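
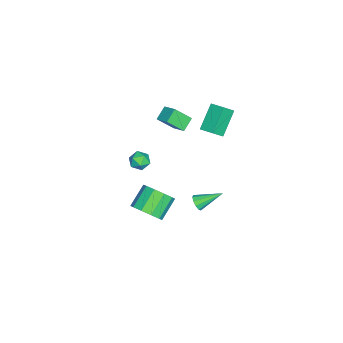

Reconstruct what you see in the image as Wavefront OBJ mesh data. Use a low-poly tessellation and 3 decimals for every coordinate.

v -0.646 -0.393 -4.415
v -0.105 -0.347 -4.185
v -1.134 1.093 -3.565
v -0.108 -0.167 -4.502
v -0.317 -0.073 -4.786
v -0.652 -0.101 -4.928
v -0.984 -0.241 -4.875
v -1.188 -0.438 -4.646
v -1.185 -0.619 -4.329
v -0.976 -0.713 -4.045
v -0.641 -0.685 -3.903
v -0.309 -0.545 -3.956
v 3.543 -2.407 3.196
v 3.957 -2.076 3.645
v 3.783 -3.384 3.695
v 4.197 -3.053 4.144
v 3.51 -2.961 4.172
v 3.361 -2.357 3.864
v 4.379 -3.103 3.476
v 4.23 -2.499 3.168
v 4.473 -2.507 3.818
v 3.936 -2.419 4.248
v 3.804 -3.041 3.092
v 3.267 -2.953 3.522
v -4.182 0.262 2.02
v -3.568 -0.264 2.795
v -3.732 1.135 2.257
v -3.118 0.609 3.032
v -2.802 -0.089 0.688
v -2.188 -0.615 1.463
v -2.352 0.784 0.925
v -1.738 0.258 1.7
v 1.057 -3.145 -4.42
v 1.771 -2.643 -3.784
v 0.516 -2.153 -2.764
v -0.197 -2.655 -3.4
v 1.565 -2.208 -4.246
v 0.311 -1.718 -3.226
v 1.165 -2.131 -4.775
v -0.089 -1.64 -3.755
v 0.724 -2.441 -5.168
v -0.53 -1.951 -4.148
v 0.41 -3.021 -5.276
v -0.844 -2.53 -4.256
v 0.344 -3.647 -5.056
v -0.911 -3.157 -4.036
v 0.549 -4.082 -4.594
v -0.705 -3.592 -3.574
v 0.949 -4.16 -4.065
v -0.305 -3.669 -3.045
v 1.39 -3.849 -3.672
v 0.136 -3.359 -2.652
v 1.704 -3.27 -3.564
v 0.45 -2.779 -2.544
v -1.088 -2.519 4.241
v -0.461 -1.733 4.735
v -1.464 -1.587 3.238
v -0.836 -0.802 3.732
v -0.304 -2.798 3.688
v 0.324 -2.013 4.182
v -0.679 -1.867 2.685
v -0.052 -1.081 3.179
f 2 1 4
f 2 4 3
f 4 1 5
f 4 5 3
f 5 1 6
f 5 6 3
f 6 1 7
f 6 7 3
f 7 1 8
f 7 8 3
f 8 1 9
f 8 9 3
f 9 1 10
f 9 10 3
f 10 1 11
f 10 11 3
f 11 1 12
f 11 12 3
f 12 1 2
f 12 2 3
f 13 24 18
f 13 18 14
f 13 14 20
f 13 20 23
f 13 23 24
f 14 18 22
f 18 24 17
f 24 23 15
f 23 20 19
f 20 14 21
f 16 22 17
f 16 17 15
f 16 15 19
f 16 19 21
f 16 21 22
f 17 22 18
f 15 17 24
f 19 15 23
f 21 19 20
f 22 21 14
f 26 28 25
f 29 26 25
f 25 28 27
f 27 29 25
f 26 32 28
f 30 26 29
f 30 32 26
f 28 32 27
f 31 29 27
f 27 32 31
f 31 30 29
f 32 30 31
f 34 33 37
f 34 37 35
f 35 37 38
f 35 38 36
f 37 33 39
f 37 39 38
f 38 39 40
f 38 40 36
f 39 33 41
f 39 41 40
f 40 41 42
f 40 42 36
f 41 33 43
f 41 43 42
f 42 43 44
f 42 44 36
f 43 33 45
f 43 45 44
f 44 45 46
f 44 46 36
f 45 33 47
f 45 47 46
f 46 47 48
f 46 48 36
f 47 33 49
f 47 49 48
f 48 49 50
f 48 50 36
f 49 33 51
f 49 51 50
f 50 51 52
f 50 52 36
f 51 33 53
f 51 53 52
f 52 53 54
f 52 54 36
f 53 33 34
f 53 34 54
f 54 34 35
f 54 35 36
f 56 58 55
f 59 56 55
f 55 58 57
f 57 59 55
f 56 62 58
f 60 56 59
f 60 62 56
f 58 62 57
f 61 59 57
f 57 62 61
f 61 60 59
f 62 60 61



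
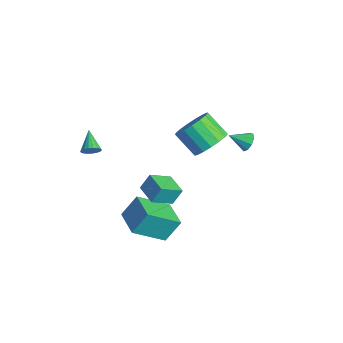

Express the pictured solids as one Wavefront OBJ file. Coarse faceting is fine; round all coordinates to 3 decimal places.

v 2.87 -1.682 0.705
v 2.964 -2.846 1.441
v 2.879 -1.158 1.533
v 2.973 -2.322 2.269
v 4.087 -1.618 0.651
v 4.181 -2.782 1.387
v 4.096 -1.094 1.479
v 4.19 -2.258 2.215
v 1.536 -1.46 -3.435
v 1.356 -3.188 -2.152
v 1.56 -0.609 -2.286
v 1.38 -2.337 -1.003
v 3.14 -1.583 -3.377
v 2.96 -3.311 -2.094
v 3.164 -0.732 -2.228
v 2.984 -2.46 -0.945
v -1.201 -3.679 1.031
v -1.009 -3.886 1.492
v -2.299 -3.321 1.649
v -0.931 -3.659 1.499
v -0.907 -3.436 1.413
v -0.94 -3.261 1.252
v -1.026 -3.168 1.047
v -1.145 -3.177 0.839
v -1.276 -3.286 0.669
v -1.392 -3.472 0.571
v -1.47 -3.699 0.564
v -1.495 -3.922 0.649
v -1.461 -4.097 0.81
v -1.376 -4.189 1.015
v -1.256 -4.181 1.223
v -1.125 -4.072 1.393
v 1.253 3.892 0.802
v 1.776 3.847 1.071
v 0.867 2.988 1.398
v 1.533 4.09 1.282
v 1.159 4.24 1.269
v 0.828 4.228 1.037
v 0.697 4.059 0.695
v 0.825 3.812 0.403
v 1.154 3.602 0.298
v 1.528 3.529 0.428
v 1.774 3.625 0.733
v 1.538 1.683 1.768
v 1.975 2.227 2.552
v 0.88 1.662 3.556
v 0.442 1.117 2.772
v 1.636 2.544 2.36
v 0.54 1.979 3.364
v 1.274 2.664 2.033
v 0.178 2.099 3.037
v 0.973 2.559 1.644
v -0.123 1.994 2.648
v 0.801 2.253 1.285
v -0.295 1.688 2.289
v 0.798 1.816 1.035
v -0.298 1.251 2.039
v 0.964 1.349 0.954
v -0.132 0.784 1.958
v 1.262 0.959 1.059
v 0.166 0.393 2.063
v 1.623 0.734 1.327
v 0.528 0.168 2.331
v 1.965 0.726 1.695
v 0.869 0.161 2.699
v 2.209 0.938 2.081
v 1.113 0.372 3.085
v 2.299 1.32 2.394
v 1.203 0.755 3.398
v 2.215 1.785 2.564
v 1.119 1.22 3.568
f 2 4 1
f 5 2 1
f 1 4 3
f 3 5 1
f 2 8 4
f 6 2 5
f 6 8 2
f 4 8 3
f 7 5 3
f 3 8 7
f 7 6 5
f 8 6 7
f 10 12 9
f 13 10 9
f 9 12 11
f 11 13 9
f 10 16 12
f 14 10 13
f 14 16 10
f 12 16 11
f 15 13 11
f 11 16 15
f 15 14 13
f 16 14 15
f 18 17 20
f 18 20 19
f 20 17 21
f 20 21 19
f 21 17 22
f 21 22 19
f 22 17 23
f 22 23 19
f 23 17 24
f 23 24 19
f 24 17 25
f 24 25 19
f 25 17 26
f 25 26 19
f 26 17 27
f 26 27 19
f 27 17 28
f 27 28 19
f 28 17 29
f 28 29 19
f 29 17 30
f 29 30 19
f 30 17 31
f 30 31 19
f 31 17 32
f 31 32 19
f 32 17 18
f 32 18 19
f 34 33 36
f 34 36 35
f 36 33 37
f 36 37 35
f 37 33 38
f 37 38 35
f 38 33 39
f 38 39 35
f 39 33 40
f 39 40 35
f 40 33 41
f 40 41 35
f 41 33 42
f 41 42 35
f 42 33 43
f 42 43 35
f 43 33 34
f 43 34 35
f 45 44 48
f 45 48 46
f 46 48 49
f 46 49 47
f 48 44 50
f 48 50 49
f 49 50 51
f 49 51 47
f 50 44 52
f 50 52 51
f 51 52 53
f 51 53 47
f 52 44 54
f 52 54 53
f 53 54 55
f 53 55 47
f 54 44 56
f 54 56 55
f 55 56 57
f 55 57 47
f 56 44 58
f 56 58 57
f 57 58 59
f 57 59 47
f 58 44 60
f 58 60 59
f 59 60 61
f 59 61 47
f 60 44 62
f 60 62 61
f 61 62 63
f 61 63 47
f 62 44 64
f 62 64 63
f 63 64 65
f 63 65 47
f 64 44 66
f 64 66 65
f 65 66 67
f 65 67 47
f 66 44 68
f 66 68 67
f 67 68 69
f 67 69 47
f 68 44 70
f 68 70 69
f 69 70 71
f 69 71 47
f 70 44 45
f 70 45 71
f 71 45 46
f 71 46 47



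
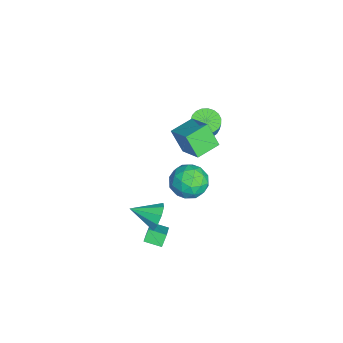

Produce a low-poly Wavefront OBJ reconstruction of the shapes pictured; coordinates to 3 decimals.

v -3.981 3.635 0.821
v -3.39 2.995 0.559
v -2.868 3.045 1.617
v -3.459 3.685 1.879
v -3.212 3.313 0.457
v -2.69 3.363 1.514
v -3.167 3.687 0.417
v -2.645 3.736 1.475
v -3.263 4.052 0.448
v -2.741 4.101 1.505
v -3.483 4.344 0.543
v -2.961 4.394 1.6
v -3.789 4.515 0.686
v -3.268 4.564 1.743
v -4.129 4.533 0.852
v -3.607 4.582 1.91
v -4.442 4.396 1.014
v -3.921 4.445 2.071
v -4.676 4.127 1.142
v -4.154 4.177 2.199
v -4.79 3.774 1.214
v -4.268 3.823 2.271
v -4.764 3.396 1.219
v -4.242 3.446 2.276
v -4.602 3.06 1.155
v -4.08 3.109 2.212
v -4.333 2.823 1.033
v -3.811 2.873 2.09
v -4.003 2.727 0.875
v -3.481 2.777 1.932
v -3.669 2.788 0.707
v -3.148 2.837 1.764
v 0.631 0.374 -3.857
v 2.348 0.23 -2.537
v 0.913 1.418 -4.109
v 2.63 1.273 -2.789
v 1.11 0.087 -4.511
v 2.827 -0.058 -3.191
v 1.392 1.13 -4.763
v 3.109 0.986 -3.443
v -0.234 3.437 -1.271
v 0.367 3.695 -0.204
v -0.427 1.505 -0.696
v 0.174 1.763 0.371
v -0.972 2.224 0.172
v -0.853 3.417 -0.184
v 0.793 1.783 -0.716
v 0.912 2.976 -1.072
v 1.002 2.672 0.139
v -0.089 2.945 0.687
v 0.029 2.255 -1.587
v -1.062 2.528 -1.039
v 0.084 3.735 -0.788
v -0.144 1.465 -0.112
v -0.817 1.735 -0.229
v -0.464 1.887 0.398
v -0.633 3.572 -0.776
v -0.28 3.724 -0.149
v -1.068 2.859 0.072
v 0.22 1.476 -0.751
v 0.573 1.628 -0.124
v 0.404 3.313 -1.298
v 0.757 3.465 -0.671
v 1.008 2.341 -0.972
v 0.81 3.286 0.041
v 0.696 2.15 0.379
v 1.06 2.162 -0.26
v 1.13 2.864 -0.469
v 0.169 3.446 0.363
v 0.055 2.311 0.701
v -0.619 2.581 0.584
v -0.549 3.283 0.375
v 0.541 2.845 0.565
v -0.115 2.889 -1.601
v -0.229 1.754 -1.263
v 0.489 1.917 -1.275
v 0.559 2.619 -1.484
v -0.756 3.05 -1.279
v -0.87 1.914 -0.941
v -1.19 2.336 -0.431
v -1.12 3.038 -0.64
v -0.601 2.355 -1.465
v -0.724 1.573 3.825
v 0.695 2.404 4.757
v -1.61 2.808 4.073
v -0.192 3.639 5.006
v -0.188 2.241 2.414
v 1.23 3.072 3.347
v -1.075 3.476 2.663
v 0.344 4.307 3.595
v 2.159 0.777 -1.477
v 2.555 0.419 -2.275
v 1.941 -0.837 -0.863
v 3.019 0.529 -1.823
v 3.08 0.754 -1.209
v 2.71 0.99 -0.721
v 2.082 1.126 -0.586
v 1.49 1.099 -0.869
v 1.21 0.92 -1.436
v 1.375 0.675 -2.022
v 1.906 0.477 -2.354
f 2 1 5
f 2 5 3
f 3 5 6
f 3 6 4
f 5 1 7
f 5 7 6
f 6 7 8
f 6 8 4
f 7 1 9
f 7 9 8
f 8 9 10
f 8 10 4
f 9 1 11
f 9 11 10
f 10 11 12
f 10 12 4
f 11 1 13
f 11 13 12
f 12 13 14
f 12 14 4
f 13 1 15
f 13 15 14
f 14 15 16
f 14 16 4
f 15 1 17
f 15 17 16
f 16 17 18
f 16 18 4
f 17 1 19
f 17 19 18
f 18 19 20
f 18 20 4
f 19 1 21
f 19 21 20
f 20 21 22
f 20 22 4
f 21 1 23
f 21 23 22
f 22 23 24
f 22 24 4
f 23 1 25
f 23 25 24
f 24 25 26
f 24 26 4
f 25 1 27
f 25 27 26
f 26 27 28
f 26 28 4
f 27 1 29
f 27 29 28
f 28 29 30
f 28 30 4
f 29 1 31
f 29 31 30
f 30 31 32
f 30 32 4
f 31 1 2
f 31 2 32
f 32 2 3
f 32 3 4
f 34 36 33
f 37 34 33
f 33 36 35
f 35 37 33
f 34 40 36
f 38 34 37
f 38 40 34
f 36 40 35
f 39 37 35
f 35 40 39
f 39 38 37
f 40 38 39
f 41 78 57
f 78 52 81
f 57 81 46
f 78 81 57
f 41 57 53
f 57 46 58
f 53 58 42
f 57 58 53
f 41 53 62
f 53 42 63
f 62 63 48
f 53 63 62
f 41 62 74
f 62 48 77
f 74 77 51
f 62 77 74
f 41 74 78
f 74 51 82
f 78 82 52
f 74 82 78
f 42 58 69
f 58 46 72
f 69 72 50
f 58 72 69
f 46 81 59
f 81 52 80
f 59 80 45
f 81 80 59
f 52 82 79
f 82 51 75
f 79 75 43
f 82 75 79
f 51 77 76
f 77 48 64
f 76 64 47
f 77 64 76
f 48 63 68
f 63 42 65
f 68 65 49
f 63 65 68
f 44 70 56
f 70 50 71
f 56 71 45
f 70 71 56
f 44 56 54
f 56 45 55
f 54 55 43
f 56 55 54
f 44 54 61
f 54 43 60
f 61 60 47
f 54 60 61
f 44 61 66
f 61 47 67
f 66 67 49
f 61 67 66
f 44 66 70
f 66 49 73
f 70 73 50
f 66 73 70
f 45 71 59
f 71 50 72
f 59 72 46
f 71 72 59
f 43 55 79
f 55 45 80
f 79 80 52
f 55 80 79
f 47 60 76
f 60 43 75
f 76 75 51
f 60 75 76
f 49 67 68
f 67 47 64
f 68 64 48
f 67 64 68
f 50 73 69
f 73 49 65
f 69 65 42
f 73 65 69
f 84 86 83
f 87 84 83
f 83 86 85
f 85 87 83
f 84 90 86
f 88 84 87
f 88 90 84
f 86 90 85
f 89 87 85
f 85 90 89
f 89 88 87
f 90 88 89
f 92 91 94
f 92 94 93
f 94 91 95
f 94 95 93
f 95 91 96
f 95 96 93
f 96 91 97
f 96 97 93
f 97 91 98
f 97 98 93
f 98 91 99
f 98 99 93
f 99 91 100
f 99 100 93
f 100 91 101
f 100 101 93
f 101 91 92
f 101 92 93



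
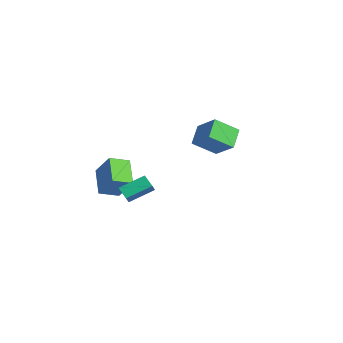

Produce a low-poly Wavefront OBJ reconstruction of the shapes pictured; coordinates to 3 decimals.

v -2.734 2.183 2.469
v -3.629 3.098 3.27
v -2.232 3.581 1.434
v -3.128 4.495 2.235
v -1.312 2.545 3.645
v -2.208 3.459 4.446
v -0.811 3.942 2.61
v -1.706 4.857 3.411
v 1.659 -4.349 1.715
v 0.932 -4.441 2.203
v 1.942 -2.84 2.42
v 1.216 -2.931 2.908
v 2.224 -4.809 2.472
v 1.498 -4.9 2.96
v 2.508 -3.299 3.177
v 1.781 -3.391 3.665
v -2.098 -3.044 -0.19
v -2.306 -4.275 0.269
v -3.663 -2.432 0.739
v -3.871 -3.662 1.199
v -1.049 -2.658 1.321
v -1.257 -3.888 1.781
v -2.614 -2.045 2.251
v -2.822 -3.276 2.71
f 2 4 1
f 5 2 1
f 1 4 3
f 3 5 1
f 2 8 4
f 6 2 5
f 6 8 2
f 4 8 3
f 7 5 3
f 3 8 7
f 7 6 5
f 8 6 7
f 10 12 9
f 13 10 9
f 9 12 11
f 11 13 9
f 10 16 12
f 14 10 13
f 14 16 10
f 12 16 11
f 15 13 11
f 11 16 15
f 15 14 13
f 16 14 15
f 18 20 17
f 21 18 17
f 17 20 19
f 19 21 17
f 18 24 20
f 22 18 21
f 22 24 18
f 20 24 19
f 23 21 19
f 19 24 23
f 23 22 21
f 24 22 23



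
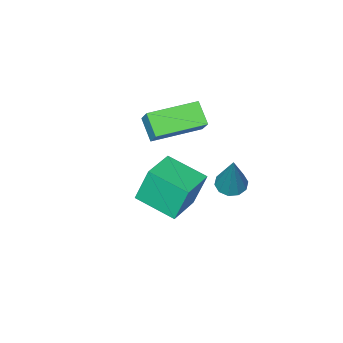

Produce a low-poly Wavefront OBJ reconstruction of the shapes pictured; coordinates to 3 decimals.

v 1.84 2.04 2.481
v 1.56 2.308 3.67
v 1.382 3.241 2.102
v 1.101 3.509 3.291
v 2.899 2.491 2.629
v 2.618 2.759 3.818
v 2.44 3.692 2.25
v 2.16 3.96 3.439
v -1.45 0.224 2.057
v -1.628 -0.439 2.639
v -1.25 0.731 2.697
v -1.427 0.067 3.278
v 0.147 -0.287 1.962
v -0.03 -0.951 2.543
v 0.348 0.219 2.601
v 0.17 -0.444 3.183
v -1.191 1.915 0.711
v -0.829 2.201 0.494
v -0.709 2.545 2.349
v -1.093 2.371 0.506
v -1.395 2.368 0.597
v -1.619 2.191 0.731
v -1.679 1.908 0.857
v -1.553 1.628 0.928
v -1.288 1.458 0.916
v -0.986 1.462 0.825
v -0.762 1.639 0.691
v -0.702 1.921 0.565
f 2 4 1
f 5 2 1
f 1 4 3
f 3 5 1
f 2 8 4
f 6 2 5
f 6 8 2
f 4 8 3
f 7 5 3
f 3 8 7
f 7 6 5
f 8 6 7
f 10 12 9
f 13 10 9
f 9 12 11
f 11 13 9
f 10 16 12
f 14 10 13
f 14 16 10
f 12 16 11
f 15 13 11
f 11 16 15
f 15 14 13
f 16 14 15
f 18 17 20
f 18 20 19
f 20 17 21
f 20 21 19
f 21 17 22
f 21 22 19
f 22 17 23
f 22 23 19
f 23 17 24
f 23 24 19
f 24 17 25
f 24 25 19
f 25 17 26
f 25 26 19
f 26 17 27
f 26 27 19
f 27 17 28
f 27 28 19
f 28 17 18
f 28 18 19



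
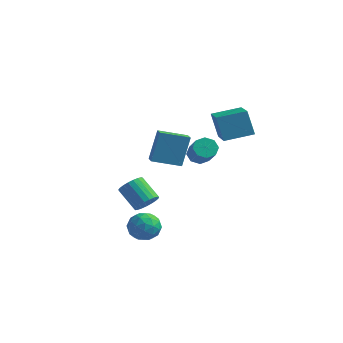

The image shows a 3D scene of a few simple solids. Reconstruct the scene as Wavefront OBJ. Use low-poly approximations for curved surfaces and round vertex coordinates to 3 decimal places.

v -4.562 2.946 -0.504
v -4.455 3.718 1.403
v -3.19 3.939 -0.983
v -3.083 4.712 0.923
v -4.037 2.328 -0.283
v -3.93 3.101 1.623
v -2.665 3.322 -0.763
v -2.558 4.094 1.144
v 0.391 2.464 2.386
v -0.195 2.666 3.894
v -0.826 4.084 1.697
v -1.411 4.286 3.205
v 1.671 3.574 2.735
v 1.086 3.776 4.243
v 0.455 5.194 2.046
v -0.131 5.396 3.554
v -1.094 -1.833 -2.348
v -0.591 -2.636 -2.154
v -2.429 -2.644 -2.246
v -1.926 -3.447 -2.052
v -1.961 -2.73 -1.403
v -1.136 -2.229 -1.467
v -1.884 -3.051 -2.933
v -1.059 -2.55 -2.997
v -1.079 -3.389 -2.516
v -1.127 -3.19 -1.57
v -1.893 -2.09 -2.83
v -1.941 -1.891 -1.884
v -0.726 -2.163 -2.26
v -2.294 -3.117 -2.14
v -2.315 -2.695 -1.759
v -2.019 -3.167 -1.645
v -1.046 -1.924 -1.856
v -0.75 -2.396 -1.742
v -1.556 -2.451 -1.301
v -2.27 -2.884 -2.658
v -1.974 -3.356 -2.544
v -1.001 -2.113 -2.755
v -0.705 -2.585 -2.641
v -1.464 -2.829 -3.099
v -0.717 -3.078 -2.359
v -1.501 -3.555 -2.298
v -1.476 -3.322 -2.817
v -0.991 -3.027 -2.854
v -0.745 -2.961 -1.803
v -1.529 -3.438 -1.743
v -1.55 -3.017 -1.362
v -1.065 -2.722 -1.399
v -1.031 -3.404 -2.015
v -1.491 -1.842 -2.657
v -2.275 -2.319 -2.597
v -1.955 -2.558 -3.001
v -1.47 -2.263 -3.038
v -1.519 -1.725 -2.102
v -2.303 -2.202 -2.041
v -2.029 -2.253 -1.546
v -1.544 -1.958 -1.583
v -1.989 -1.876 -2.385
v -3.223 0.489 -2.495
v -2.836 0.137 -1.903
v -4.07 0.478 -0.894
v -4.457 0.831 -1.485
v -2.731 0.447 -1.878
v -3.964 0.788 -0.869
v -2.71 0.764 -1.96
v -3.944 1.106 -0.951
v -2.778 1.034 -2.135
v -4.012 1.376 -1.126
v -2.923 1.21 -2.372
v -4.157 1.551 -1.363
v -3.12 1.261 -2.63
v -4.354 1.602 -1.621
v -3.335 1.179 -2.864
v -4.569 1.52 -1.855
v -3.53 0.977 -3.035
v -4.764 1.318 -2.026
v -3.672 0.691 -3.112
v -4.906 1.032 -2.103
v -3.737 0.37 -3.083
v -4.971 0.712 -2.074
v -3.713 0.07 -2.951
v -4.946 0.411 -1.942
v -3.604 -0.157 -2.741
v -4.837 0.184 -1.732
v -3.429 -0.273 -2.488
v -4.663 0.068 -1.479
v -3.219 -0.257 -2.237
v -4.452 0.084 -1.227
v -3.009 -0.112 -2.029
v -4.243 0.229 -1.02
v -1.591 3.336 0.482
v -1.011 3.396 0.061
v -0.108 2.505 1.177
v -0.689 2.444 1.598
v -1.052 3.809 0.424
v -0.149 2.917 1.54
v -1.409 3.944 0.821
v -0.506 3.053 1.937
v -1.873 3.723 1.019
v -0.97 2.832 2.136
v -2.172 3.275 0.903
v -1.269 2.384 2.019
v -2.131 2.863 0.54
v -1.228 1.971 1.656
v -1.774 2.727 0.143
v -0.871 1.836 1.259
v -1.31 2.948 -0.056
v -0.407 2.057 1.061
f 2 4 1
f 5 2 1
f 1 4 3
f 3 5 1
f 2 8 4
f 6 2 5
f 6 8 2
f 4 8 3
f 7 5 3
f 3 8 7
f 7 6 5
f 8 6 7
f 10 12 9
f 13 10 9
f 9 12 11
f 11 13 9
f 10 16 12
f 14 10 13
f 14 16 10
f 12 16 11
f 15 13 11
f 11 16 15
f 15 14 13
f 16 14 15
f 17 54 33
f 54 28 57
f 33 57 22
f 54 57 33
f 17 33 29
f 33 22 34
f 29 34 18
f 33 34 29
f 17 29 38
f 29 18 39
f 38 39 24
f 29 39 38
f 17 38 50
f 38 24 53
f 50 53 27
f 38 53 50
f 17 50 54
f 50 27 58
f 54 58 28
f 50 58 54
f 18 34 45
f 34 22 48
f 45 48 26
f 34 48 45
f 22 57 35
f 57 28 56
f 35 56 21
f 57 56 35
f 28 58 55
f 58 27 51
f 55 51 19
f 58 51 55
f 27 53 52
f 53 24 40
f 52 40 23
f 53 40 52
f 24 39 44
f 39 18 41
f 44 41 25
f 39 41 44
f 20 46 32
f 46 26 47
f 32 47 21
f 46 47 32
f 20 32 30
f 32 21 31
f 30 31 19
f 32 31 30
f 20 30 37
f 30 19 36
f 37 36 23
f 30 36 37
f 20 37 42
f 37 23 43
f 42 43 25
f 37 43 42
f 20 42 46
f 42 25 49
f 46 49 26
f 42 49 46
f 21 47 35
f 47 26 48
f 35 48 22
f 47 48 35
f 19 31 55
f 31 21 56
f 55 56 28
f 31 56 55
f 23 36 52
f 36 19 51
f 52 51 27
f 36 51 52
f 25 43 44
f 43 23 40
f 44 40 24
f 43 40 44
f 26 49 45
f 49 25 41
f 45 41 18
f 49 41 45
f 60 59 63
f 60 63 61
f 61 63 64
f 61 64 62
f 63 59 65
f 63 65 64
f 64 65 66
f 64 66 62
f 65 59 67
f 65 67 66
f 66 67 68
f 66 68 62
f 67 59 69
f 67 69 68
f 68 69 70
f 68 70 62
f 69 59 71
f 69 71 70
f 70 71 72
f 70 72 62
f 71 59 73
f 71 73 72
f 72 73 74
f 72 74 62
f 73 59 75
f 73 75 74
f 74 75 76
f 74 76 62
f 75 59 77
f 75 77 76
f 76 77 78
f 76 78 62
f 77 59 79
f 77 79 78
f 78 79 80
f 78 80 62
f 79 59 81
f 79 81 80
f 80 81 82
f 80 82 62
f 81 59 83
f 81 83 82
f 82 83 84
f 82 84 62
f 83 59 85
f 83 85 84
f 84 85 86
f 84 86 62
f 85 59 87
f 85 87 86
f 86 87 88
f 86 88 62
f 87 59 89
f 87 89 88
f 88 89 90
f 88 90 62
f 89 59 60
f 89 60 90
f 90 60 61
f 90 61 62
f 92 91 95
f 92 95 93
f 93 95 96
f 93 96 94
f 95 91 97
f 95 97 96
f 96 97 98
f 96 98 94
f 97 91 99
f 97 99 98
f 98 99 100
f 98 100 94
f 99 91 101
f 99 101 100
f 100 101 102
f 100 102 94
f 101 91 103
f 101 103 102
f 102 103 104
f 102 104 94
f 103 91 105
f 103 105 104
f 104 105 106
f 104 106 94
f 105 91 107
f 105 107 106
f 106 107 108
f 106 108 94
f 107 91 92
f 107 92 108
f 108 92 93
f 108 93 94



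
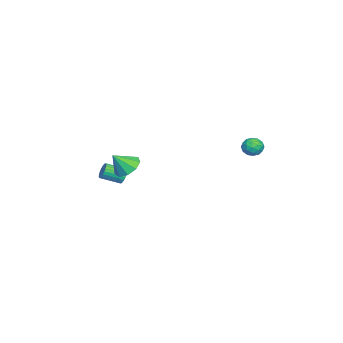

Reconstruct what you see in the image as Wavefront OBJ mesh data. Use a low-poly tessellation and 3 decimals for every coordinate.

v -0.348 -2.211 -0.041
v 0.426 -1.966 -0.257
v 0.128 -2.869 0.921
v 0.197 -1.591 0.113
v -0.287 -1.505 0.411
v -0.799 -1.75 0.497
v -1.101 -2.21 0.331
v -1.05 -2.671 -0.009
v -0.671 -2.916 -0.364
v -0.14 -2.831 -0.568
v 0.293 -2.456 -0.526
v -3.014 4.477 0.957
v -2.512 4.246 0.632
v -3.268 3.514 1.248
v -2.766 3.283 0.923
v -2.672 3.632 1.453
v -2.515 4.227 1.273
v -3.265 3.533 0.607
v -3.108 4.128 0.427
v -2.667 3.662 0.416
v -2.3 3.724 0.939
v -3.48 4.036 0.941
v -3.113 4.098 1.464
v -2.741 4.446 0.769
v -3.039 3.314 1.111
v -2.984 3.519 1.423
v -2.689 3.383 1.232
v -2.743 4.435 1.145
v -2.447 4.299 0.954
v -2.542 3.939 1.437
v -3.333 3.461 0.926
v -3.037 3.325 0.735
v -3.091 4.377 0.648
v -2.796 4.241 0.457
v -3.238 3.821 0.443
v -2.536 3.967 0.451
v -2.686 3.401 0.622
v -2.979 3.548 0.436
v -2.887 3.898 0.33
v -2.321 4.003 0.758
v -2.47 3.437 0.929
v -2.415 3.643 1.241
v -2.323 3.992 1.135
v -2.412 3.66 0.631
v -3.31 4.323 0.951
v -3.459 3.757 1.122
v -3.457 3.768 0.745
v -3.365 4.117 0.639
v -3.094 4.359 1.258
v -3.244 3.793 1.429
v -2.893 3.862 1.55
v -2.801 4.212 1.444
v -3.368 4.1 1.249
v -2.31 -2.976 -1.776
v -1.934 -3.001 -2.134
v -1.555 -4.049 -1.663
v -1.93 -4.024 -1.304
v -1.84 -2.9 -1.985
v -1.461 -3.948 -1.514
v -1.818 -2.811 -1.805
v -1.438 -3.859 -1.333
v -1.87 -2.747 -1.62
v -1.49 -3.795 -1.148
v -1.989 -2.717 -1.458
v -1.61 -3.765 -0.987
v -2.158 -2.727 -1.345
v -1.778 -3.775 -0.874
v -2.349 -2.775 -1.298
v -1.969 -3.823 -0.826
v -2.534 -2.854 -1.323
v -2.155 -3.902 -0.852
v -2.685 -2.951 -1.417
v -2.306 -3.999 -0.946
v -2.779 -3.052 -1.566
v -2.4 -4.1 -1.095
v -2.802 -3.141 -1.747
v -2.422 -4.189 -1.275
v -2.75 -3.205 -1.932
v -2.37 -4.253 -1.46
v -2.63 -3.235 -2.093
v -2.251 -4.283 -1.622
v -2.462 -3.225 -2.206
v -2.082 -4.273 -1.735
v -2.271 -3.177 -2.254
v -1.891 -4.225 -1.782
v -2.085 -3.098 -2.228
v -1.706 -4.146 -1.757
f 2 1 4
f 2 4 3
f 4 1 5
f 4 5 3
f 5 1 6
f 5 6 3
f 6 1 7
f 6 7 3
f 7 1 8
f 7 8 3
f 8 1 9
f 8 9 3
f 9 1 10
f 9 10 3
f 10 1 11
f 10 11 3
f 11 1 2
f 11 2 3
f 12 49 28
f 49 23 52
f 28 52 17
f 49 52 28
f 12 28 24
f 28 17 29
f 24 29 13
f 28 29 24
f 12 24 33
f 24 13 34
f 33 34 19
f 24 34 33
f 12 33 45
f 33 19 48
f 45 48 22
f 33 48 45
f 12 45 49
f 45 22 53
f 49 53 23
f 45 53 49
f 13 29 40
f 29 17 43
f 40 43 21
f 29 43 40
f 17 52 30
f 52 23 51
f 30 51 16
f 52 51 30
f 23 53 50
f 53 22 46
f 50 46 14
f 53 46 50
f 22 48 47
f 48 19 35
f 47 35 18
f 48 35 47
f 19 34 39
f 34 13 36
f 39 36 20
f 34 36 39
f 15 41 27
f 41 21 42
f 27 42 16
f 41 42 27
f 15 27 25
f 27 16 26
f 25 26 14
f 27 26 25
f 15 25 32
f 25 14 31
f 32 31 18
f 25 31 32
f 15 32 37
f 32 18 38
f 37 38 20
f 32 38 37
f 15 37 41
f 37 20 44
f 41 44 21
f 37 44 41
f 16 42 30
f 42 21 43
f 30 43 17
f 42 43 30
f 14 26 50
f 26 16 51
f 50 51 23
f 26 51 50
f 18 31 47
f 31 14 46
f 47 46 22
f 31 46 47
f 20 38 39
f 38 18 35
f 39 35 19
f 38 35 39
f 21 44 40
f 44 20 36
f 40 36 13
f 44 36 40
f 55 54 58
f 55 58 56
f 56 58 59
f 56 59 57
f 58 54 60
f 58 60 59
f 59 60 61
f 59 61 57
f 60 54 62
f 60 62 61
f 61 62 63
f 61 63 57
f 62 54 64
f 62 64 63
f 63 64 65
f 63 65 57
f 64 54 66
f 64 66 65
f 65 66 67
f 65 67 57
f 66 54 68
f 66 68 67
f 67 68 69
f 67 69 57
f 68 54 70
f 68 70 69
f 69 70 71
f 69 71 57
f 70 54 72
f 70 72 71
f 71 72 73
f 71 73 57
f 72 54 74
f 72 74 73
f 73 74 75
f 73 75 57
f 74 54 76
f 74 76 75
f 75 76 77
f 75 77 57
f 76 54 78
f 76 78 77
f 77 78 79
f 77 79 57
f 78 54 80
f 78 80 79
f 79 80 81
f 79 81 57
f 80 54 82
f 80 82 81
f 81 82 83
f 81 83 57
f 82 54 84
f 82 84 83
f 83 84 85
f 83 85 57
f 84 54 86
f 84 86 85
f 85 86 87
f 85 87 57
f 86 54 55
f 86 55 87
f 87 55 56
f 87 56 57



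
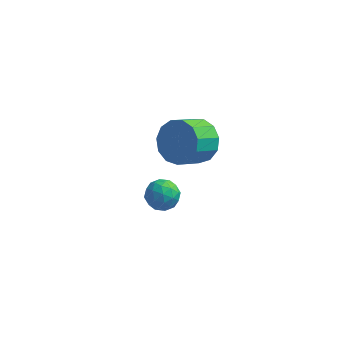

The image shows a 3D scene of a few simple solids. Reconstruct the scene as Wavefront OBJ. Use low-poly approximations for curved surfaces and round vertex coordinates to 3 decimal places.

v -1.633 -2.956 -0.602
v -1.221 -3.457 -0.662
v -2.319 -3.443 -1.238
v -1.907 -3.944 -1.298
v -2.204 -3.833 -0.729
v -1.781 -3.532 -0.336
v -1.759 -3.368 -1.564
v -1.336 -3.067 -1.171
v -1.299 -3.712 -1.257
v -1.574 -4 -0.74
v -1.966 -2.9 -1.16
v -2.241 -3.188 -0.643
v -1.367 -3.164 -0.576
v -2.173 -3.736 -1.324
v -2.348 -3.671 -0.99
v -2.106 -3.966 -1.025
v -1.696 -3.208 -0.384
v -1.454 -3.502 -0.419
v -2.032 -3.724 -0.459
v -2.086 -3.398 -1.481
v -1.844 -3.692 -1.516
v -1.434 -2.934 -0.875
v -1.192 -3.229 -0.91
v -1.508 -3.176 -1.441
v -1.171 -3.608 -0.961
v -1.574 -3.895 -1.335
v -1.487 -3.556 -1.491
v -1.238 -3.379 -1.26
v -1.332 -3.777 -0.657
v -1.735 -4.064 -1.031
v -1.91 -3.998 -0.697
v -1.661 -3.821 -0.466
v -1.378 -3.927 -1.007
v -1.805 -2.836 -0.869
v -2.208 -3.123 -1.243
v -1.879 -3.079 -1.434
v -1.63 -2.902 -1.203
v -1.966 -3.005 -0.565
v -2.369 -3.292 -0.939
v -2.302 -3.521 -0.64
v -2.053 -3.344 -0.409
v -2.162 -2.973 -0.893
v -1.523 1.114 -2.577
v -0.946 0.452 -2.912
v -1.54 -0.416 -2.219
v -2.117 0.246 -1.883
v -0.716 0.644 -2.475
v -1.31 -0.225 -1.782
v -0.742 0.984 -2.071
v -1.335 0.116 -1.377
v -1.016 1.366 -1.826
v -1.609 0.498 -1.133
v -1.451 1.668 -1.821
v -2.045 0.8 -1.127
v -1.909 1.794 -2.055
v -2.503 0.926 -1.362
v -2.244 1.705 -2.455
v -2.838 0.836 -1.761
v -2.351 1.427 -2.893
v -2.945 0.559 -2.2
v -2.195 1.051 -3.231
v -2.788 0.182 -2.538
v -1.825 0.694 -3.361
v -2.419 -0.174 -2.668
v -1.36 0.471 -3.243
v -1.954 -0.397 -2.549
f 1 38 17
f 38 12 41
f 17 41 6
f 38 41 17
f 1 17 13
f 17 6 18
f 13 18 2
f 17 18 13
f 1 13 22
f 13 2 23
f 22 23 8
f 13 23 22
f 1 22 34
f 22 8 37
f 34 37 11
f 22 37 34
f 1 34 38
f 34 11 42
f 38 42 12
f 34 42 38
f 2 18 29
f 18 6 32
f 29 32 10
f 18 32 29
f 6 41 19
f 41 12 40
f 19 40 5
f 41 40 19
f 12 42 39
f 42 11 35
f 39 35 3
f 42 35 39
f 11 37 36
f 37 8 24
f 36 24 7
f 37 24 36
f 8 23 28
f 23 2 25
f 28 25 9
f 23 25 28
f 4 30 16
f 30 10 31
f 16 31 5
f 30 31 16
f 4 16 14
f 16 5 15
f 14 15 3
f 16 15 14
f 4 14 21
f 14 3 20
f 21 20 7
f 14 20 21
f 4 21 26
f 21 7 27
f 26 27 9
f 21 27 26
f 4 26 30
f 26 9 33
f 30 33 10
f 26 33 30
f 5 31 19
f 31 10 32
f 19 32 6
f 31 32 19
f 3 15 39
f 15 5 40
f 39 40 12
f 15 40 39
f 7 20 36
f 20 3 35
f 36 35 11
f 20 35 36
f 9 27 28
f 27 7 24
f 28 24 8
f 27 24 28
f 10 33 29
f 33 9 25
f 29 25 2
f 33 25 29
f 44 43 47
f 44 47 45
f 45 47 48
f 45 48 46
f 47 43 49
f 47 49 48
f 48 49 50
f 48 50 46
f 49 43 51
f 49 51 50
f 50 51 52
f 50 52 46
f 51 43 53
f 51 53 52
f 52 53 54
f 52 54 46
f 53 43 55
f 53 55 54
f 54 55 56
f 54 56 46
f 55 43 57
f 55 57 56
f 56 57 58
f 56 58 46
f 57 43 59
f 57 59 58
f 58 59 60
f 58 60 46
f 59 43 61
f 59 61 60
f 60 61 62
f 60 62 46
f 61 43 63
f 61 63 62
f 62 63 64
f 62 64 46
f 63 43 65
f 63 65 64
f 64 65 66
f 64 66 46
f 65 43 44
f 65 44 66
f 66 44 45
f 66 45 46



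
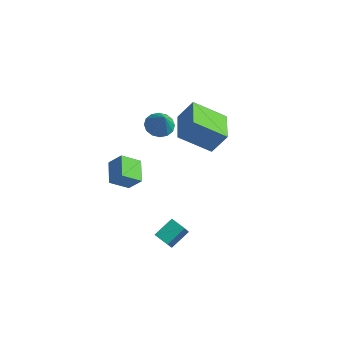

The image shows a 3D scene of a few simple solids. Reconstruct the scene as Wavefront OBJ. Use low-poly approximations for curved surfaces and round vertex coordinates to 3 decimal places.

v -2.348 1.133 3.113
v -1.874 0.644 2.655
v -1.612 0.727 4.307
v -1.674 1.019 2.659
v -1.655 1.424 2.785
v -1.821 1.751 2.998
v -2.128 1.912 3.243
v -2.494 1.865 3.452
v -2.821 1.621 3.57
v -3.021 1.247 3.566
v -3.041 0.842 3.441
v -2.874 0.515 3.227
v -2.567 0.354 2.983
v -2.201 0.401 2.774
v -2.338 -1.262 -0.587
v -2.858 -2.198 0.132
v -3.279 -0.31 -0.028
v -3.799 -1.247 0.691
v -1.621 -1.033 0.229
v -2.141 -1.97 0.948
v -2.562 -0.082 0.788
v -3.082 -1.018 1.507
v -2.54 2.768 2.755
v -1.903 3.282 3.975
v -1.241 3.995 1.559
v -0.604 4.51 2.78
v -1.156 1.23 2.68
v -0.519 1.745 3.901
v 0.143 2.458 1.485
v 0.78 2.972 2.705
v 1.542 -3.163 -1.252
v 2.168 -4.168 0.037
v 1.753 -2.12 -0.541
v 2.378 -3.124 0.748
v 2.342 -3.096 -1.588
v 2.967 -4.1 -0.299
v 2.552 -2.052 -0.877
v 3.178 -3.057 0.412
f 2 1 4
f 2 4 3
f 4 1 5
f 4 5 3
f 5 1 6
f 5 6 3
f 6 1 7
f 6 7 3
f 7 1 8
f 7 8 3
f 8 1 9
f 8 9 3
f 9 1 10
f 9 10 3
f 10 1 11
f 10 11 3
f 11 1 12
f 11 12 3
f 12 1 13
f 12 13 3
f 13 1 14
f 13 14 3
f 14 1 2
f 14 2 3
f 16 18 15
f 19 16 15
f 15 18 17
f 17 19 15
f 16 22 18
f 20 16 19
f 20 22 16
f 18 22 17
f 21 19 17
f 17 22 21
f 21 20 19
f 22 20 21
f 24 26 23
f 27 24 23
f 23 26 25
f 25 27 23
f 24 30 26
f 28 24 27
f 28 30 24
f 26 30 25
f 29 27 25
f 25 30 29
f 29 28 27
f 30 28 29
f 32 34 31
f 35 32 31
f 31 34 33
f 33 35 31
f 32 38 34
f 36 32 35
f 36 38 32
f 34 38 33
f 37 35 33
f 33 38 37
f 37 36 35
f 38 36 37



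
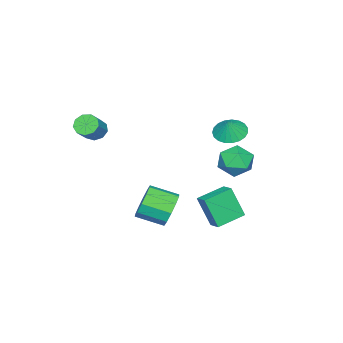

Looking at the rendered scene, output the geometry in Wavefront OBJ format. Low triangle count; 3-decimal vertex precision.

v 1.615 -3.68 2.295
v 2.028 -3.456 1.777
v 3.058 -3.296 2.666
v 2.645 -3.52 3.185
v 1.799 -3.086 1.975
v 2.829 -2.925 2.864
v 1.484 -2.993 2.323
v 2.513 -2.833 3.212
v 1.23 -3.223 2.659
v 2.26 -3.062 3.548
v 1.156 -3.666 2.824
v 2.186 -3.505 3.713
v 1.298 -4.116 2.742
v 2.327 -3.955 3.631
v 1.587 -4.362 2.451
v 2.617 -4.201 3.34
v 1.89 -4.29 2.087
v 2.92 -4.129 2.976
v 2.064 -3.932 1.821
v 3.094 -3.771 2.71
v -0.779 -0.569 -3.932
v -0.363 -0.043 -3.06
v 0.255 -1.465 -2.496
v -0.161 -1.991 -3.368
v -0.99 -0.251 -2.9
v -0.372 -1.674 -2.336
v -1.536 -0.582 -3.134
v -0.918 -2.004 -2.57
v -1.793 -0.907 -3.673
v -1.175 -2.329 -3.109
v -1.663 -1.103 -4.311
v -1.045 -2.525 -3.747
v -1.195 -1.095 -4.804
v -0.577 -2.517 -4.24
v -0.568 -0.886 -4.964
v 0.05 -2.309 -4.4
v -0.022 -0.556 -4.73
v 0.596 -1.978 -4.166
v 0.235 -0.231 -4.191
v 0.853 -1.653 -3.627
v 0.105 -0.035 -3.553
v 0.723 -1.457 -2.989
v -0.02 2.256 -3.745
v 0.065 1.476 -1.971
v -1.472 2.983 -3.357
v -1.388 2.203 -1.582
v 0.408 2.957 -3.458
v 0.492 2.177 -1.683
v -1.045 3.684 -3.069
v -0.96 2.904 -1.295
v -1.951 3.249 -0.198
v -1.362 2.35 -0.072
v -3.418 2.29 -0.188
v -2.829 1.391 -0.062
v -2.895 2.112 0.743
v -1.988 2.705 0.737
v -2.792 1.935 -0.997
v -1.885 2.528 -1.003
v -1.881 1.537 -0.566
v -1.945 1.647 0.51
v -2.835 2.993 -0.77
v -2.899 3.103 0.306
v -3.929 1.077 1.02
v -3.257 1.601 0.601
v -3.431 1.203 1.98
v -3.523 1.875 0.703
v -3.859 2.011 0.86
v -4.207 1.985 1.044
v -4.508 1.802 1.224
v -4.708 1.494 1.369
v -4.774 1.114 1.453
v -4.694 0.727 1.462
v -4.481 0.401 1.395
v -4.174 0.191 1.263
v -3.824 0.135 1.089
v -3.492 0.242 0.902
v -3.236 0.493 0.736
v -3.1 0.845 0.619
v -3.107 1.237 0.572
f 2 1 5
f 2 5 3
f 3 5 6
f 3 6 4
f 5 1 7
f 5 7 6
f 6 7 8
f 6 8 4
f 7 1 9
f 7 9 8
f 8 9 10
f 8 10 4
f 9 1 11
f 9 11 10
f 10 11 12
f 10 12 4
f 11 1 13
f 11 13 12
f 12 13 14
f 12 14 4
f 13 1 15
f 13 15 14
f 14 15 16
f 14 16 4
f 15 1 17
f 15 17 16
f 16 17 18
f 16 18 4
f 17 1 19
f 17 19 18
f 18 19 20
f 18 20 4
f 19 1 2
f 19 2 20
f 20 2 3
f 20 3 4
f 22 21 25
f 22 25 23
f 23 25 26
f 23 26 24
f 25 21 27
f 25 27 26
f 26 27 28
f 26 28 24
f 27 21 29
f 27 29 28
f 28 29 30
f 28 30 24
f 29 21 31
f 29 31 30
f 30 31 32
f 30 32 24
f 31 21 33
f 31 33 32
f 32 33 34
f 32 34 24
f 33 21 35
f 33 35 34
f 34 35 36
f 34 36 24
f 35 21 37
f 35 37 36
f 36 37 38
f 36 38 24
f 37 21 39
f 37 39 38
f 38 39 40
f 38 40 24
f 39 21 41
f 39 41 40
f 40 41 42
f 40 42 24
f 41 21 22
f 41 22 42
f 42 22 23
f 42 23 24
f 44 46 43
f 47 44 43
f 43 46 45
f 45 47 43
f 44 50 46
f 48 44 47
f 48 50 44
f 46 50 45
f 49 47 45
f 45 50 49
f 49 48 47
f 50 48 49
f 51 62 56
f 51 56 52
f 51 52 58
f 51 58 61
f 51 61 62
f 52 56 60
f 56 62 55
f 62 61 53
f 61 58 57
f 58 52 59
f 54 60 55
f 54 55 53
f 54 53 57
f 54 57 59
f 54 59 60
f 55 60 56
f 53 55 62
f 57 53 61
f 59 57 58
f 60 59 52
f 64 63 66
f 64 66 65
f 66 63 67
f 66 67 65
f 67 63 68
f 67 68 65
f 68 63 69
f 68 69 65
f 69 63 70
f 69 70 65
f 70 63 71
f 70 71 65
f 71 63 72
f 71 72 65
f 72 63 73
f 72 73 65
f 73 63 74
f 73 74 65
f 74 63 75
f 74 75 65
f 75 63 76
f 75 76 65
f 76 63 77
f 76 77 65
f 77 63 78
f 77 78 65
f 78 63 79
f 78 79 65
f 79 63 64
f 79 64 65



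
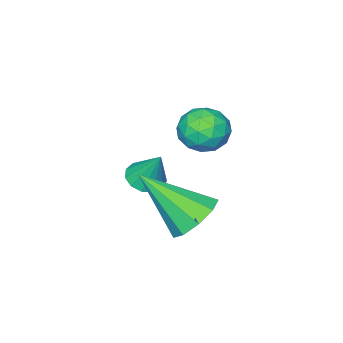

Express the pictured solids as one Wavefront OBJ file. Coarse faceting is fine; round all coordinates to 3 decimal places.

v -1.09 -3.649 -2.636
v -0.531 -3.911 -2.513
v -1.05 -2.991 -1.424
v -0.463 -3.605 -2.681
v -0.595 -3.314 -2.835
v -0.884 -3.129 -2.926
v -1.239 -3.109 -2.924
v -1.546 -3.261 -2.832
v -1.709 -3.536 -2.677
v -1.675 -3.847 -2.509
v -1.456 -4.095 -2.382
v -1.12 -4.202 -2.335
v -0.775 -4.133 -2.384
v 0.378 -0.237 -1.788
v 0.681 -0.731 -2.437
v 1.122 -1.643 -0.372
v 1.097 -0.34 -2.268
v 1.176 0.099 -1.874
v 0.882 0.381 -1.44
v 0.352 0.373 -1.169
v -0.166 0.08 -1.188
v -0.429 -0.361 -1.488
v -0.314 -0.745 -1.929
v 0.124 -0.891 -2.303
v -1.966 -1.163 0.073
v -1.162 -1.159 0.167
v -1.938 -2.461 -0.107
v -1.134 -2.457 -0.013
v -1.616 -2.302 0.619
v -1.633 -1.5 0.73
v -1.467 -2.12 -0.67
v -1.484 -1.318 -0.559
v -0.853 -1.75 -0.292
v -0.946 -1.863 0.504
v -2.154 -1.757 -0.444
v -2.247 -1.87 0.352
v -1.566 -1.047 0.136
v -1.534 -2.573 -0.076
v -1.817 -2.482 0.295
v -1.344 -2.479 0.351
v -1.843 -1.248 0.467
v -1.371 -1.246 0.522
v -1.638 -1.917 0.787
v -1.729 -2.374 -0.462
v -1.257 -2.372 -0.407
v -1.756 -1.141 -0.291
v -1.283 -1.138 -0.235
v -1.462 -1.703 -0.727
v -0.912 -1.393 -0.079
v -0.896 -2.155 -0.185
v -1.092 -1.957 -0.571
v -1.102 -1.486 -0.505
v -0.966 -1.459 0.389
v -0.95 -2.221 0.283
v -1.234 -2.13 0.655
v -1.244 -1.659 0.72
v -0.785 -1.806 0.119
v -2.15 -1.399 -0.223
v -2.134 -2.161 -0.329
v -1.856 -1.961 -0.66
v -1.866 -1.49 -0.595
v -2.204 -1.465 0.245
v -2.188 -2.227 0.139
v -1.998 -2.134 0.565
v -2.008 -1.663 0.631
v -2.315 -1.814 -0.059
f 2 1 4
f 2 4 3
f 4 1 5
f 4 5 3
f 5 1 6
f 5 6 3
f 6 1 7
f 6 7 3
f 7 1 8
f 7 8 3
f 8 1 9
f 8 9 3
f 9 1 10
f 9 10 3
f 10 1 11
f 10 11 3
f 11 1 12
f 11 12 3
f 12 1 13
f 12 13 3
f 13 1 2
f 13 2 3
f 15 14 17
f 15 17 16
f 17 14 18
f 17 18 16
f 18 14 19
f 18 19 16
f 19 14 20
f 19 20 16
f 20 14 21
f 20 21 16
f 21 14 22
f 21 22 16
f 22 14 23
f 22 23 16
f 23 14 24
f 23 24 16
f 24 14 15
f 24 15 16
f 25 62 41
f 62 36 65
f 41 65 30
f 62 65 41
f 25 41 37
f 41 30 42
f 37 42 26
f 41 42 37
f 25 37 46
f 37 26 47
f 46 47 32
f 37 47 46
f 25 46 58
f 46 32 61
f 58 61 35
f 46 61 58
f 25 58 62
f 58 35 66
f 62 66 36
f 58 66 62
f 26 42 53
f 42 30 56
f 53 56 34
f 42 56 53
f 30 65 43
f 65 36 64
f 43 64 29
f 65 64 43
f 36 66 63
f 66 35 59
f 63 59 27
f 66 59 63
f 35 61 60
f 61 32 48
f 60 48 31
f 61 48 60
f 32 47 52
f 47 26 49
f 52 49 33
f 47 49 52
f 28 54 40
f 54 34 55
f 40 55 29
f 54 55 40
f 28 40 38
f 40 29 39
f 38 39 27
f 40 39 38
f 28 38 45
f 38 27 44
f 45 44 31
f 38 44 45
f 28 45 50
f 45 31 51
f 50 51 33
f 45 51 50
f 28 50 54
f 50 33 57
f 54 57 34
f 50 57 54
f 29 55 43
f 55 34 56
f 43 56 30
f 55 56 43
f 27 39 63
f 39 29 64
f 63 64 36
f 39 64 63
f 31 44 60
f 44 27 59
f 60 59 35
f 44 59 60
f 33 51 52
f 51 31 48
f 52 48 32
f 51 48 52
f 34 57 53
f 57 33 49
f 53 49 26
f 57 49 53



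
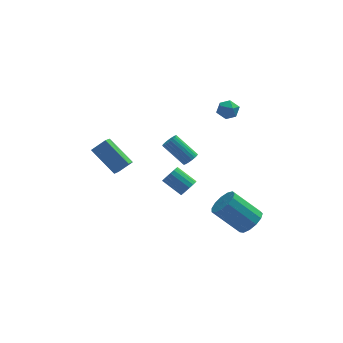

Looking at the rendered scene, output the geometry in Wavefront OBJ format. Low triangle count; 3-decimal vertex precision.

v 3.216 3.955 1.53
v 3.663 4.071 2.004
v 3.157 2.929 1.836
v 3.604 3.045 2.31
v 2.998 3.308 2.356
v 3.034 3.941 2.166
v 3.786 3.059 1.674
v 3.822 3.692 1.484
v 4.015 3.517 2.093
v 3.528 3.671 2.515
v 3.292 3.329 1.325
v 2.805 3.483 1.747
v 4.319 -0.029 -4.32
v 4.785 -0.434 -3.735
v 3.368 -0.075 -2.356
v 2.901 0.329 -2.94
v 4.917 0.026 -3.719
v 3.5 0.385 -2.34
v 4.86 0.469 -3.893
v 3.442 0.827 -2.514
v 4.63 0.753 -4.203
v 3.213 1.112 -2.824
v 4.302 0.789 -4.55
v 2.884 1.147 -3.17
v 3.979 0.565 -4.824
v 2.561 0.923 -3.444
v 3.763 0.152 -4.937
v 2.346 0.511 -3.558
v 3.725 -0.318 -4.855
v 2.307 0.041 -3.475
v 3.874 -0.697 -4.603
v 2.457 -0.338 -3.223
v 4.165 -0.863 -4.261
v 2.748 -0.505 -2.881
v 4.505 -0.765 -3.937
v 3.087 -0.407 -2.558
v 1.367 3.112 -3.893
v 1.575 2.833 -3.404
v 0.621 3.429 -2.658
v 0.413 3.708 -3.147
v 1.723 3.079 -3.412
v 0.769 3.675 -2.665
v 1.79 3.332 -3.529
v 0.836 3.929 -2.783
v 1.759 3.535 -3.73
v 0.806 4.132 -2.983
v 1.639 3.641 -3.968
v 0.685 4.238 -3.222
v 1.457 3.626 -4.189
v 0.503 4.222 -3.443
v 1.253 3.493 -4.343
v 0.3 4.089 -3.596
v 1.076 3.273 -4.393
v 0.123 3.869 -3.646
v 0.966 3.015 -4.329
v 0.012 3.612 -3.582
v 0.947 2.78 -4.165
v -0.007 3.377 -3.418
v 1.024 2.621 -3.939
v 0.071 3.218 -3.192
v 1.18 2.574 -3.702
v 0.227 3.171 -2.956
v 1.379 2.651 -3.509
v 0.425 3.247 -2.763
v 1.495 3.495 -1.872
v 1.867 3.742 -1.647
v 0.797 4.332 -0.524
v 0.425 4.085 -0.748
v 1.799 3.882 -1.785
v 0.729 4.472 -0.661
v 1.679 3.955 -1.938
v 0.609 4.545 -0.814
v 1.527 3.949 -2.08
v 0.457 4.539 -0.956
v 1.369 3.864 -2.185
v 0.299 4.454 -1.062
v 1.233 3.715 -2.237
v 0.163 4.305 -1.113
v 1.143 3.528 -2.225
v 0.073 4.118 -1.101
v 1.113 3.336 -2.152
v 0.043 3.926 -1.029
v 1.149 3.171 -2.031
v 0.079 3.761 -0.907
v 1.245 3.062 -1.882
v 0.175 3.652 -0.759
v 1.385 3.028 -1.732
v 0.315 3.618 -0.608
v 1.543 3.075 -1.605
v 0.473 3.665 -0.482
v 1.693 3.194 -1.525
v 0.623 3.784 -0.401
v 1.809 3.365 -1.505
v 0.739 3.955 -0.381
v 1.871 3.559 -1.548
v 0.801 4.149 -0.424
v -3.446 4.167 -1.238
v -3.69 3.47 -0.858
v -2.697 4.263 -0.583
v -2.941 3.566 -0.203
v -2.299 3.134 -2.397
v -2.543 2.437 -2.017
v -1.55 3.23 -1.742
v -1.794 2.533 -1.362
f 1 12 6
f 1 6 2
f 1 2 8
f 1 8 11
f 1 11 12
f 2 6 10
f 6 12 5
f 12 11 3
f 11 8 7
f 8 2 9
f 4 10 5
f 4 5 3
f 4 3 7
f 4 7 9
f 4 9 10
f 5 10 6
f 3 5 12
f 7 3 11
f 9 7 8
f 10 9 2
f 14 13 17
f 14 17 15
f 15 17 18
f 15 18 16
f 17 13 19
f 17 19 18
f 18 19 20
f 18 20 16
f 19 13 21
f 19 21 20
f 20 21 22
f 20 22 16
f 21 13 23
f 21 23 22
f 22 23 24
f 22 24 16
f 23 13 25
f 23 25 24
f 24 25 26
f 24 26 16
f 25 13 27
f 25 27 26
f 26 27 28
f 26 28 16
f 27 13 29
f 27 29 28
f 28 29 30
f 28 30 16
f 29 13 31
f 29 31 30
f 30 31 32
f 30 32 16
f 31 13 33
f 31 33 32
f 32 33 34
f 32 34 16
f 33 13 35
f 33 35 34
f 34 35 36
f 34 36 16
f 35 13 14
f 35 14 36
f 36 14 15
f 36 15 16
f 38 37 41
f 38 41 39
f 39 41 42
f 39 42 40
f 41 37 43
f 41 43 42
f 42 43 44
f 42 44 40
f 43 37 45
f 43 45 44
f 44 45 46
f 44 46 40
f 45 37 47
f 45 47 46
f 46 47 48
f 46 48 40
f 47 37 49
f 47 49 48
f 48 49 50
f 48 50 40
f 49 37 51
f 49 51 50
f 50 51 52
f 50 52 40
f 51 37 53
f 51 53 52
f 52 53 54
f 52 54 40
f 53 37 55
f 53 55 54
f 54 55 56
f 54 56 40
f 55 37 57
f 55 57 56
f 56 57 58
f 56 58 40
f 57 37 59
f 57 59 58
f 58 59 60
f 58 60 40
f 59 37 61
f 59 61 60
f 60 61 62
f 60 62 40
f 61 37 63
f 61 63 62
f 62 63 64
f 62 64 40
f 63 37 38
f 63 38 64
f 64 38 39
f 64 39 40
f 66 65 69
f 66 69 67
f 67 69 70
f 67 70 68
f 69 65 71
f 69 71 70
f 70 71 72
f 70 72 68
f 71 65 73
f 71 73 72
f 72 73 74
f 72 74 68
f 73 65 75
f 73 75 74
f 74 75 76
f 74 76 68
f 75 65 77
f 75 77 76
f 76 77 78
f 76 78 68
f 77 65 79
f 77 79 78
f 78 79 80
f 78 80 68
f 79 65 81
f 79 81 80
f 80 81 82
f 80 82 68
f 81 65 83
f 81 83 82
f 82 83 84
f 82 84 68
f 83 65 85
f 83 85 84
f 84 85 86
f 84 86 68
f 85 65 87
f 85 87 86
f 86 87 88
f 86 88 68
f 87 65 89
f 87 89 88
f 88 89 90
f 88 90 68
f 89 65 91
f 89 91 90
f 90 91 92
f 90 92 68
f 91 65 93
f 91 93 92
f 92 93 94
f 92 94 68
f 93 65 95
f 93 95 94
f 94 95 96
f 94 96 68
f 95 65 66
f 95 66 96
f 96 66 67
f 96 67 68
f 98 100 97
f 101 98 97
f 97 100 99
f 99 101 97
f 98 104 100
f 102 98 101
f 102 104 98
f 100 104 99
f 103 101 99
f 99 104 103
f 103 102 101
f 104 102 103



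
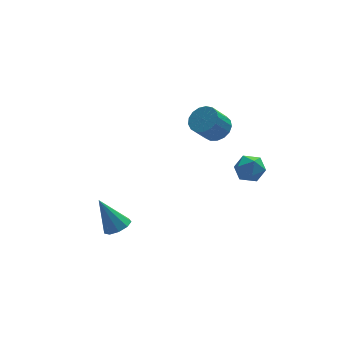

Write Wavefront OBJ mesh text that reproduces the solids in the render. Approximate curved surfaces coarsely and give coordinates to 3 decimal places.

v -2.344 -1.059 -0.865
v -1.738 -1.186 -0.539
v -3.056 -0.481 0.685
v -1.742 -0.738 -0.708
v -2.029 -0.441 -0.951
v -2.463 -0.432 -1.153
v -2.841 -0.718 -1.22
v -2.988 -1.163 -1.121
v -2.833 -1.559 -0.902
v -2.45 -1.722 -0.665
v -2.017 -1.575 -0.522
v 3.069 1.748 2.803
v 3.66 1.331 3.12
v 2.902 1.015 4.115
v 2.311 1.432 3.797
v 3.705 1.678 3.265
v 2.948 1.362 4.26
v 3.605 2.04 3.304
v 2.847 1.724 4.299
v 3.382 2.336 3.228
v 2.624 2.02 4.223
v 3.087 2.497 3.054
v 2.329 2.181 4.049
v 2.788 2.486 2.823
v 2.03 2.17 3.818
v 2.553 2.306 2.587
v 1.795 1.99 3.582
v 2.437 1.999 2.401
v 1.679 1.683 3.396
v 2.465 1.634 2.306
v 1.707 1.318 3.301
v 2.632 1.295 2.325
v 1.874 0.979 3.32
v 2.898 1.06 2.454
v 2.141 0.744 3.449
v 3.204 0.983 2.662
v 2.447 0.666 3.657
v 3.479 1.08 2.903
v 2.721 0.764 3.898
v 3.745 -0.22 2.186
v 4.072 0.073 1.506
v 3.808 -1.433 1.694
v 4.135 -1.14 1.014
v 4.558 -1.128 1.704
v 4.519 -0.378 2.008
v 3.361 -0.982 1.192
v 3.322 -0.232 1.496
v 3.835 -0.398 0.891
v 4.574 -0.489 1.208
v 3.306 -0.871 1.992
v 4.045 -0.962 2.309
f 2 1 4
f 2 4 3
f 4 1 5
f 4 5 3
f 5 1 6
f 5 6 3
f 6 1 7
f 6 7 3
f 7 1 8
f 7 8 3
f 8 1 9
f 8 9 3
f 9 1 10
f 9 10 3
f 10 1 11
f 10 11 3
f 11 1 2
f 11 2 3
f 13 12 16
f 13 16 14
f 14 16 17
f 14 17 15
f 16 12 18
f 16 18 17
f 17 18 19
f 17 19 15
f 18 12 20
f 18 20 19
f 19 20 21
f 19 21 15
f 20 12 22
f 20 22 21
f 21 22 23
f 21 23 15
f 22 12 24
f 22 24 23
f 23 24 25
f 23 25 15
f 24 12 26
f 24 26 25
f 25 26 27
f 25 27 15
f 26 12 28
f 26 28 27
f 27 28 29
f 27 29 15
f 28 12 30
f 28 30 29
f 29 30 31
f 29 31 15
f 30 12 32
f 30 32 31
f 31 32 33
f 31 33 15
f 32 12 34
f 32 34 33
f 33 34 35
f 33 35 15
f 34 12 36
f 34 36 35
f 35 36 37
f 35 37 15
f 36 12 38
f 36 38 37
f 37 38 39
f 37 39 15
f 38 12 13
f 38 13 39
f 39 13 14
f 39 14 15
f 40 51 45
f 40 45 41
f 40 41 47
f 40 47 50
f 40 50 51
f 41 45 49
f 45 51 44
f 51 50 42
f 50 47 46
f 47 41 48
f 43 49 44
f 43 44 42
f 43 42 46
f 43 46 48
f 43 48 49
f 44 49 45
f 42 44 51
f 46 42 50
f 48 46 47
f 49 48 41



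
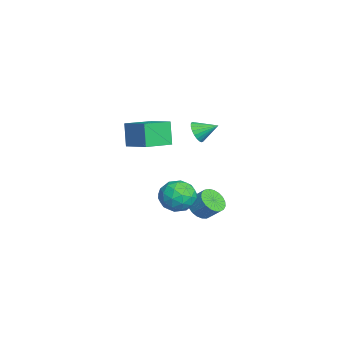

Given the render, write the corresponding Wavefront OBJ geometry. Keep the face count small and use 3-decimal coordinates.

v -0.832 0.163 -2.16
v 0.288 0.45 -2.182
v -0.368 -1.65 -2.178
v 0.752 -1.363 -2.2
v 0.123 -1.165 -1.25
v -0.164 -0.044 -1.239
v 0.084 -1.156 -3.121
v -0.203 -0.035 -3.11
v 0.854 -0.365 -2.776
v 0.878 -0.371 -1.62
v -0.958 -0.829 -2.74
v -0.934 -0.835 -1.584
v -0.313 0.466 -2.169
v 0.233 -1.666 -2.191
v -0.137 -1.549 -1.633
v 0.522 -1.38 -1.645
v -0.579 0.175 -1.615
v 0.08 0.344 -1.628
v -0.017 -0.605 -1.08
v -0.16 -1.544 -2.732
v 0.499 -1.375 -2.745
v -0.602 0.18 -2.715
v 0.057 0.349 -2.727
v -0.063 -0.595 -3.28
v 0.678 0.155 -2.531
v 0.951 -0.91 -2.542
v 0.558 -0.788 -3.084
v 0.39 -0.13 -3.077
v 0.692 0.152 -1.852
v 0.965 -0.913 -1.863
v 0.596 -0.797 -1.304
v 0.427 -0.139 -1.297
v 1.025 -0.327 -2.201
v -1.045 -0.287 -2.497
v -0.772 -1.352 -2.508
v -0.507 -1.061 -3.063
v -0.676 -0.403 -3.056
v -1.031 -0.29 -1.818
v -0.758 -1.355 -1.829
v -0.47 -1.07 -1.283
v -0.638 -0.412 -1.276
v -1.105 -0.873 -2.159
v -0.653 0.66 -3.424
v -0.098 0.038 -3.176
v 0.348 0.758 -2.368
v -0.207 1.38 -2.616
v 0.091 0.209 -3.433
v 0.537 0.929 -2.625
v 0.151 0.458 -3.688
v 0.597 1.178 -2.88
v 0.072 0.743 -3.898
v 0.518 1.462 -3.09
v -0.132 1.012 -4.025
v 0.314 1.732 -3.218
v -0.427 1.221 -4.049
v 0.019 1.941 -3.241
v -0.76 1.333 -3.964
v -0.314 2.053 -3.157
v -1.075 1.329 -3.787
v -0.629 2.048 -2.979
v -1.317 1.209 -3.546
v -0.871 1.928 -2.738
v -1.444 0.994 -3.284
v -0.998 1.713 -2.477
v -1.435 0.721 -3.047
v -0.989 1.441 -2.239
v -1.29 0.438 -2.874
v -0.844 1.158 -2.067
v -1.035 0.193 -2.797
v -0.589 0.913 -1.989
v -0.714 0.029 -2.828
v -0.268 0.749 -2.02
v -0.382 -0.026 -2.962
v 0.064 0.694 -2.154
v -1.691 0.516 1.992
v -1.28 0.752 1.398
v -1.489 1.664 2.588
v -1.571 0.845 1.317
v -1.883 0.881 1.353
v -2.162 0.854 1.5
v -2.359 0.768 1.731
v -2.441 0.639 2.008
v -2.393 0.488 2.282
v -2.224 0.342 2.505
v -1.962 0.227 2.64
v -1.654 0.161 2.662
v -1.352 0.156 2.569
v -1.109 0.214 2.376
v -0.966 0.324 2.116
v -0.949 0.467 1.835
v -1.06 0.618 1.581
v 1.609 -1.988 2.715
v 1.039 -2.066 4.144
v 2.831 -0.939 3.261
v 2.261 -1.018 4.689
v 2.639 -3.362 3.051
v 2.069 -3.441 4.479
v 3.861 -2.314 3.596
v 3.291 -2.392 5.025
f 1 38 17
f 38 12 41
f 17 41 6
f 38 41 17
f 1 17 13
f 17 6 18
f 13 18 2
f 17 18 13
f 1 13 22
f 13 2 23
f 22 23 8
f 13 23 22
f 1 22 34
f 22 8 37
f 34 37 11
f 22 37 34
f 1 34 38
f 34 11 42
f 38 42 12
f 34 42 38
f 2 18 29
f 18 6 32
f 29 32 10
f 18 32 29
f 6 41 19
f 41 12 40
f 19 40 5
f 41 40 19
f 12 42 39
f 42 11 35
f 39 35 3
f 42 35 39
f 11 37 36
f 37 8 24
f 36 24 7
f 37 24 36
f 8 23 28
f 23 2 25
f 28 25 9
f 23 25 28
f 4 30 16
f 30 10 31
f 16 31 5
f 30 31 16
f 4 16 14
f 16 5 15
f 14 15 3
f 16 15 14
f 4 14 21
f 14 3 20
f 21 20 7
f 14 20 21
f 4 21 26
f 21 7 27
f 26 27 9
f 21 27 26
f 4 26 30
f 26 9 33
f 30 33 10
f 26 33 30
f 5 31 19
f 31 10 32
f 19 32 6
f 31 32 19
f 3 15 39
f 15 5 40
f 39 40 12
f 15 40 39
f 7 20 36
f 20 3 35
f 36 35 11
f 20 35 36
f 9 27 28
f 27 7 24
f 28 24 8
f 27 24 28
f 10 33 29
f 33 9 25
f 29 25 2
f 33 25 29
f 44 43 47
f 44 47 45
f 45 47 48
f 45 48 46
f 47 43 49
f 47 49 48
f 48 49 50
f 48 50 46
f 49 43 51
f 49 51 50
f 50 51 52
f 50 52 46
f 51 43 53
f 51 53 52
f 52 53 54
f 52 54 46
f 53 43 55
f 53 55 54
f 54 55 56
f 54 56 46
f 55 43 57
f 55 57 56
f 56 57 58
f 56 58 46
f 57 43 59
f 57 59 58
f 58 59 60
f 58 60 46
f 59 43 61
f 59 61 60
f 60 61 62
f 60 62 46
f 61 43 63
f 61 63 62
f 62 63 64
f 62 64 46
f 63 43 65
f 63 65 64
f 64 65 66
f 64 66 46
f 65 43 67
f 65 67 66
f 66 67 68
f 66 68 46
f 67 43 69
f 67 69 68
f 68 69 70
f 68 70 46
f 69 43 71
f 69 71 70
f 70 71 72
f 70 72 46
f 71 43 73
f 71 73 72
f 72 73 74
f 72 74 46
f 73 43 44
f 73 44 74
f 74 44 45
f 74 45 46
f 76 75 78
f 76 78 77
f 78 75 79
f 78 79 77
f 79 75 80
f 79 80 77
f 80 75 81
f 80 81 77
f 81 75 82
f 81 82 77
f 82 75 83
f 82 83 77
f 83 75 84
f 83 84 77
f 84 75 85
f 84 85 77
f 85 75 86
f 85 86 77
f 86 75 87
f 86 87 77
f 87 75 88
f 87 88 77
f 88 75 89
f 88 89 77
f 89 75 90
f 89 90 77
f 90 75 91
f 90 91 77
f 91 75 76
f 91 76 77
f 93 95 92
f 96 93 92
f 92 95 94
f 94 96 92
f 93 99 95
f 97 93 96
f 97 99 93
f 95 99 94
f 98 96 94
f 94 99 98
f 98 97 96
f 99 97 98



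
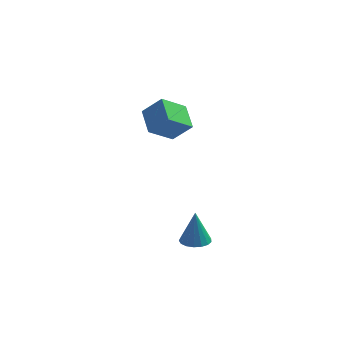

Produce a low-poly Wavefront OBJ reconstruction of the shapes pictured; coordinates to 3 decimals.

v 2.206 -3.932 -1.393
v 2.61 -4.537 -1.342
v 2.174 -3.808 0.353
v 2.847 -4.28 -1.356
v 2.936 -3.943 -1.378
v 2.858 -3.603 -1.404
v 2.631 -3.339 -1.427
v 2.306 -3.21 -1.442
v 1.959 -3.247 -1.446
v 1.668 -3.441 -1.437
v 1.5 -3.747 -1.419
v 1.495 -4.095 -1.394
v 1.652 -4.406 -1.369
v 1.936 -4.609 -1.35
v 2.282 -4.656 -1.34
v -1.01 0.867 2.49
v -0.041 0.829 3.472
v -1.602 2.104 3.123
v -0.633 2.066 4.104
v -0.047 1.794 1.576
v 0.922 1.756 2.557
v -0.639 3.031 2.208
v 0.33 2.993 3.19
f 2 1 4
f 2 4 3
f 4 1 5
f 4 5 3
f 5 1 6
f 5 6 3
f 6 1 7
f 6 7 3
f 7 1 8
f 7 8 3
f 8 1 9
f 8 9 3
f 9 1 10
f 9 10 3
f 10 1 11
f 10 11 3
f 11 1 12
f 11 12 3
f 12 1 13
f 12 13 3
f 13 1 14
f 13 14 3
f 14 1 15
f 14 15 3
f 15 1 2
f 15 2 3
f 17 19 16
f 20 17 16
f 16 19 18
f 18 20 16
f 17 23 19
f 21 17 20
f 21 23 17
f 19 23 18
f 22 20 18
f 18 23 22
f 22 21 20
f 23 21 22



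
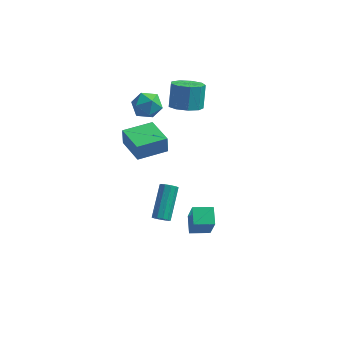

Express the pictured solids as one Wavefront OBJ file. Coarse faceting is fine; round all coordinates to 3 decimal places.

v -2.165 -0.14 1.246
v -2.216 -0.043 2.23
v -0.795 0.964 1.21
v -0.846 1.061 2.194
v -1.014 -1.561 1.446
v -1.065 -1.464 2.43
v 0.356 -0.457 1.41
v 0.305 -0.36 2.394
v 0.099 -1.028 -4.219
v 0.618 -1.03 -4.233
v 0.661 0.686 -2.956
v 0.141 0.688 -2.941
v 0.513 -0.847 -4.475
v 0.556 0.869 -3.198
v 0.249 -0.734 -4.62
v 0.292 0.983 -3.343
v -0.072 -0.732 -4.611
v -0.029 0.984 -3.334
v -0.328 -0.844 -4.452
v -0.285 0.872 -3.175
v -0.421 -1.026 -4.204
v -0.378 0.69 -2.927
v -0.316 -1.209 -3.962
v -0.273 0.507 -2.685
v -0.052 -1.323 -3.817
v -0.009 0.394 -2.54
v 0.269 -1.324 -3.826
v 0.312 0.392 -2.549
v 0.525 -1.212 -3.985
v 0.568 0.504 -2.708
v -1.657 2.646 2.902
v -0.884 2.455 2.43
v -1.776 1.205 3.29
v -1.003 1.014 2.818
v -0.959 1.516 3.594
v -0.886 2.407 3.354
v -1.774 1.253 2.366
v -1.701 2.144 2.126
v -0.957 1.594 2.099
v -0.453 1.757 2.858
v -2.207 1.903 2.862
v -1.703 2.066 3.621
v 0.637 2.485 2.507
v 1.577 2.62 2.466
v 1.522 3.39 3.752
v 0.583 3.255 3.793
v 1.269 3.105 2.163
v 1.214 3.875 3.449
v 0.666 3.3 2.02
v 0.611 4.07 3.306
v 0.049 3.114 2.105
v -0.006 3.884 3.392
v -0.292 2.633 2.379
v -0.347 3.403 3.665
v -0.198 2.083 2.712
v -0.253 2.853 3.998
v 0.286 1.721 2.949
v 0.231 2.491 4.235
v 0.935 1.717 2.98
v 0.881 2.487 4.266
v 1.445 2.072 2.789
v 1.39 2.842 4.075
v 2.264 -3.854 -1.897
v 2.631 -4.463 -0.352
v 1.985 -2.917 -1.461
v 2.352 -3.526 0.083
v 3.308 -3.494 -2.003
v 3.675 -4.103 -0.459
v 3.029 -2.557 -1.568
v 3.396 -3.166 -0.023
f 2 4 1
f 5 2 1
f 1 4 3
f 3 5 1
f 2 8 4
f 6 2 5
f 6 8 2
f 4 8 3
f 7 5 3
f 3 8 7
f 7 6 5
f 8 6 7
f 10 9 13
f 10 13 11
f 11 13 14
f 11 14 12
f 13 9 15
f 13 15 14
f 14 15 16
f 14 16 12
f 15 9 17
f 15 17 16
f 16 17 18
f 16 18 12
f 17 9 19
f 17 19 18
f 18 19 20
f 18 20 12
f 19 9 21
f 19 21 20
f 20 21 22
f 20 22 12
f 21 9 23
f 21 23 22
f 22 23 24
f 22 24 12
f 23 9 25
f 23 25 24
f 24 25 26
f 24 26 12
f 25 9 27
f 25 27 26
f 26 27 28
f 26 28 12
f 27 9 29
f 27 29 28
f 28 29 30
f 28 30 12
f 29 9 10
f 29 10 30
f 30 10 11
f 30 11 12
f 31 42 36
f 31 36 32
f 31 32 38
f 31 38 41
f 31 41 42
f 32 36 40
f 36 42 35
f 42 41 33
f 41 38 37
f 38 32 39
f 34 40 35
f 34 35 33
f 34 33 37
f 34 37 39
f 34 39 40
f 35 40 36
f 33 35 42
f 37 33 41
f 39 37 38
f 40 39 32
f 44 43 47
f 44 47 45
f 45 47 48
f 45 48 46
f 47 43 49
f 47 49 48
f 48 49 50
f 48 50 46
f 49 43 51
f 49 51 50
f 50 51 52
f 50 52 46
f 51 43 53
f 51 53 52
f 52 53 54
f 52 54 46
f 53 43 55
f 53 55 54
f 54 55 56
f 54 56 46
f 55 43 57
f 55 57 56
f 56 57 58
f 56 58 46
f 57 43 59
f 57 59 58
f 58 59 60
f 58 60 46
f 59 43 61
f 59 61 60
f 60 61 62
f 60 62 46
f 61 43 44
f 61 44 62
f 62 44 45
f 62 45 46
f 64 66 63
f 67 64 63
f 63 66 65
f 65 67 63
f 64 70 66
f 68 64 67
f 68 70 64
f 66 70 65
f 69 67 65
f 65 70 69
f 69 68 67
f 70 68 69



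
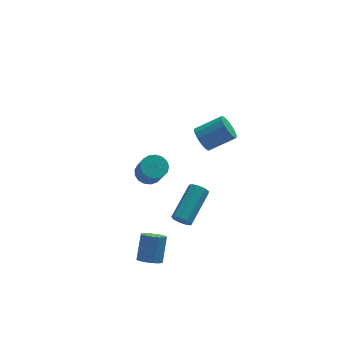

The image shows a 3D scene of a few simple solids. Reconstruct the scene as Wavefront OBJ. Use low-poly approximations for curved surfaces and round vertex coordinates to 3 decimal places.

v -0.694 4.291 -2.844
v -0.085 3.965 -3.138
v 0.042 3.043 -1.849
v -0.566 3.369 -1.556
v 0.047 4.242 -2.953
v 0.174 3.32 -1.664
v 0.009 4.531 -2.742
v 0.137 3.609 -1.453
v -0.189 4.765 -2.556
v -0.062 3.843 -1.267
v -0.503 4.89 -2.435
v -0.376 3.968 -1.146
v -0.861 4.878 -2.408
v -0.733 3.956 -1.119
v -1.18 4.731 -2.481
v -1.053 3.809 -1.192
v -1.388 4.484 -2.638
v -1.261 3.562 -1.349
v -1.437 4.192 -2.841
v -1.31 3.27 -1.552
v -1.316 3.924 -3.046
v -1.188 3.001 -1.757
v -1.052 3.739 -3.204
v -0.924 2.817 -1.915
v -0.706 3.681 -3.28
v -0.578 2.758 -1.991
v -0.357 3.762 -3.256
v -0.229 2.84 -1.967
v 1.027 -0.162 3.331
v 1.356 0.264 2.823
v 2.682 0.168 3.601
v 2.353 -0.258 4.109
v 1.22 0.508 3.085
v 2.546 0.412 3.862
v 1.033 0.574 3.412
v 2.359 0.477 4.19
v 0.844 0.442 3.718
v 2.17 0.346 4.496
v 0.704 0.148 3.92
v 2.03 0.052 4.698
v 0.651 -0.229 3.965
v 1.977 -0.325 4.742
v 0.698 -0.588 3.839
v 2.024 -0.684 4.617
v 0.834 -0.832 3.578
v 2.16 -0.928 4.355
v 1.021 -0.897 3.25
v 2.347 -0.994 4.028
v 1.21 -0.766 2.944
v 2.536 -0.862 3.722
v 1.35 -0.472 2.742
v 2.676 -0.568 3.52
v 1.403 -0.095 2.698
v 2.729 -0.191 3.475
v -2.189 -2.813 -3.184
v -1.622 -3.129 -3.16
v -1.223 -2.323 -1.972
v -1.791 -2.007 -1.996
v -1.563 -2.904 -3.332
v -1.164 -2.098 -2.144
v -1.628 -2.661 -3.475
v -1.23 -1.855 -2.287
v -1.805 -2.448 -3.56
v -1.406 -1.642 -2.372
v -2.057 -2.308 -3.571
v -1.659 -1.502 -2.383
v -2.336 -2.267 -3.505
v -1.937 -1.461 -2.317
v -2.586 -2.335 -3.376
v -2.187 -1.529 -2.188
v -2.757 -2.497 -3.208
v -2.358 -1.691 -2.02
v -2.816 -2.722 -3.036
v -2.417 -1.916 -1.848
v -2.75 -2.965 -2.893
v -2.352 -2.159 -1.705
v -2.574 -3.178 -2.808
v -2.175 -2.372 -1.62
v -2.321 -3.318 -2.797
v -1.923 -2.512 -1.609
v -2.043 -3.359 -2.863
v -1.644 -2.553 -1.675
v -1.793 -3.291 -2.992
v -1.394 -2.485 -1.804
v -0.336 -1.71 -1.417
v -0.077 -1.606 -1.89
v 1.156 -0.166 -0.897
v 0.896 -0.27 -0.423
v -0.373 -1.377 -1.853
v 0.859 0.063 -0.86
v -0.653 -1.304 -1.612
v 0.58 0.135 -0.618
v -0.784 -1.421 -1.279
v 0.449 0.018 -0.286
v -0.706 -1.673 -1.011
v 0.527 -0.234 -0.018
v -0.455 -1.942 -0.933
v 0.778 -0.503 0.061
v -0.148 -2.103 -1.081
v 1.084 -0.663 -0.087
v 0.07 -2.079 -1.386
v 1.303 -0.639 -0.393
v 0.098 -1.883 -1.706
v 1.331 -0.443 -0.712
f 2 1 5
f 2 5 3
f 3 5 6
f 3 6 4
f 5 1 7
f 5 7 6
f 6 7 8
f 6 8 4
f 7 1 9
f 7 9 8
f 8 9 10
f 8 10 4
f 9 1 11
f 9 11 10
f 10 11 12
f 10 12 4
f 11 1 13
f 11 13 12
f 12 13 14
f 12 14 4
f 13 1 15
f 13 15 14
f 14 15 16
f 14 16 4
f 15 1 17
f 15 17 16
f 16 17 18
f 16 18 4
f 17 1 19
f 17 19 18
f 18 19 20
f 18 20 4
f 19 1 21
f 19 21 20
f 20 21 22
f 20 22 4
f 21 1 23
f 21 23 22
f 22 23 24
f 22 24 4
f 23 1 25
f 23 25 24
f 24 25 26
f 24 26 4
f 25 1 27
f 25 27 26
f 26 27 28
f 26 28 4
f 27 1 2
f 27 2 28
f 28 2 3
f 28 3 4
f 30 29 33
f 30 33 31
f 31 33 34
f 31 34 32
f 33 29 35
f 33 35 34
f 34 35 36
f 34 36 32
f 35 29 37
f 35 37 36
f 36 37 38
f 36 38 32
f 37 29 39
f 37 39 38
f 38 39 40
f 38 40 32
f 39 29 41
f 39 41 40
f 40 41 42
f 40 42 32
f 41 29 43
f 41 43 42
f 42 43 44
f 42 44 32
f 43 29 45
f 43 45 44
f 44 45 46
f 44 46 32
f 45 29 47
f 45 47 46
f 46 47 48
f 46 48 32
f 47 29 49
f 47 49 48
f 48 49 50
f 48 50 32
f 49 29 51
f 49 51 50
f 50 51 52
f 50 52 32
f 51 29 53
f 51 53 52
f 52 53 54
f 52 54 32
f 53 29 30
f 53 30 54
f 54 30 31
f 54 31 32
f 56 55 59
f 56 59 57
f 57 59 60
f 57 60 58
f 59 55 61
f 59 61 60
f 60 61 62
f 60 62 58
f 61 55 63
f 61 63 62
f 62 63 64
f 62 64 58
f 63 55 65
f 63 65 64
f 64 65 66
f 64 66 58
f 65 55 67
f 65 67 66
f 66 67 68
f 66 68 58
f 67 55 69
f 67 69 68
f 68 69 70
f 68 70 58
f 69 55 71
f 69 71 70
f 70 71 72
f 70 72 58
f 71 55 73
f 71 73 72
f 72 73 74
f 72 74 58
f 73 55 75
f 73 75 74
f 74 75 76
f 74 76 58
f 75 55 77
f 75 77 76
f 76 77 78
f 76 78 58
f 77 55 79
f 77 79 78
f 78 79 80
f 78 80 58
f 79 55 81
f 79 81 80
f 80 81 82
f 80 82 58
f 81 55 83
f 81 83 82
f 82 83 84
f 82 84 58
f 83 55 56
f 83 56 84
f 84 56 57
f 84 57 58
f 86 85 89
f 86 89 87
f 87 89 90
f 87 90 88
f 89 85 91
f 89 91 90
f 90 91 92
f 90 92 88
f 91 85 93
f 91 93 92
f 92 93 94
f 92 94 88
f 93 85 95
f 93 95 94
f 94 95 96
f 94 96 88
f 95 85 97
f 95 97 96
f 96 97 98
f 96 98 88
f 97 85 99
f 97 99 98
f 98 99 100
f 98 100 88
f 99 85 101
f 99 101 100
f 100 101 102
f 100 102 88
f 101 85 103
f 101 103 102
f 102 103 104
f 102 104 88
f 103 85 86
f 103 86 104
f 104 86 87
f 104 87 88



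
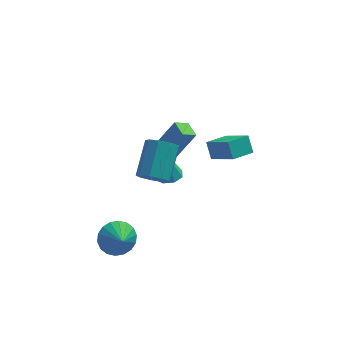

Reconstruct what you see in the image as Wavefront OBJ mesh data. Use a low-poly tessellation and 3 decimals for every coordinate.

v -2.321 -2.731 -2.392
v -1.995 -3.241 -3.188
v -2.039 -3.589 -1.728
v -1.632 -3.02 -3.057
v -1.405 -2.742 -2.793
v -1.359 -2.462 -2.451
v -1.505 -2.235 -2.096
v -1.811 -2.106 -1.801
v -2.219 -2.102 -1.622
v -2.646 -2.222 -1.596
v -3.01 -2.443 -1.727
v -3.236 -2.721 -1.99
v -3.282 -3.001 -2.333
v -3.137 -3.228 -2.687
v -2.83 -3.357 -2.983
v -2.422 -3.361 -3.162
v -0.528 -2.701 2.446
v -0.078 -2.364 1.809
v 0.418 -0.781 2.996
v -0.032 -1.119 3.634
v -0.628 -2.175 1.786
v -0.131 -0.592 2.974
v -1.13 -2.232 2.073
v -0.634 -0.649 3.26
v -1.351 -2.509 2.534
v -0.855 -0.926 3.721
v -1.187 -2.876 2.954
v -0.691 -1.293 4.141
v -0.715 -3.161 3.137
v -0.218 -1.578 4.324
v -0.155 -3.231 2.996
v 0.341 -1.648 4.184
v 0.23 -3.054 2.599
v 0.727 -1.471 3.786
v 0.261 -2.711 2.13
v 0.757 -1.128 3.317
v 2.516 2.256 -1.2
v 2.289 2.849 -0.376
v 3.571 3.023 -1.461
v 3.344 3.615 -0.637
v 3.556 1.185 -0.143
v 3.329 1.777 0.681
v 4.611 1.951 -0.404
v 4.384 2.544 0.42
v -0.137 0.795 0.354
v 1.002 0.984 2.215
v -0.497 1.653 0.487
v 0.643 1.842 2.348
v 0.557 1.158 -0.108
v 1.697 1.347 1.753
v 0.198 2.016 0.025
v 1.337 2.205 1.886
v 0.381 3.564 -3.871
v 1.102 3.857 -3.819
v 0.179 3.736 -2.009
v 0.69 4.28 -3.903
v 0.096 4.283 -3.968
v -0.33 3.865 -3.976
v -0.34 3.271 -3.922
v 0.073 2.848 -3.838
v 0.667 2.844 -3.773
v 1.093 3.262 -3.765
f 2 1 4
f 2 4 3
f 4 1 5
f 4 5 3
f 5 1 6
f 5 6 3
f 6 1 7
f 6 7 3
f 7 1 8
f 7 8 3
f 8 1 9
f 8 9 3
f 9 1 10
f 9 10 3
f 10 1 11
f 10 11 3
f 11 1 12
f 11 12 3
f 12 1 13
f 12 13 3
f 13 1 14
f 13 14 3
f 14 1 15
f 14 15 3
f 15 1 16
f 15 16 3
f 16 1 2
f 16 2 3
f 18 17 21
f 18 21 19
f 19 21 22
f 19 22 20
f 21 17 23
f 21 23 22
f 22 23 24
f 22 24 20
f 23 17 25
f 23 25 24
f 24 25 26
f 24 26 20
f 25 17 27
f 25 27 26
f 26 27 28
f 26 28 20
f 27 17 29
f 27 29 28
f 28 29 30
f 28 30 20
f 29 17 31
f 29 31 30
f 30 31 32
f 30 32 20
f 31 17 33
f 31 33 32
f 32 33 34
f 32 34 20
f 33 17 35
f 33 35 34
f 34 35 36
f 34 36 20
f 35 17 18
f 35 18 36
f 36 18 19
f 36 19 20
f 38 40 37
f 41 38 37
f 37 40 39
f 39 41 37
f 38 44 40
f 42 38 41
f 42 44 38
f 40 44 39
f 43 41 39
f 39 44 43
f 43 42 41
f 44 42 43
f 46 48 45
f 49 46 45
f 45 48 47
f 47 49 45
f 46 52 48
f 50 46 49
f 50 52 46
f 48 52 47
f 51 49 47
f 47 52 51
f 51 50 49
f 52 50 51
f 54 53 56
f 54 56 55
f 56 53 57
f 56 57 55
f 57 53 58
f 57 58 55
f 58 53 59
f 58 59 55
f 59 53 60
f 59 60 55
f 60 53 61
f 60 61 55
f 61 53 62
f 61 62 55
f 62 53 54
f 62 54 55

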